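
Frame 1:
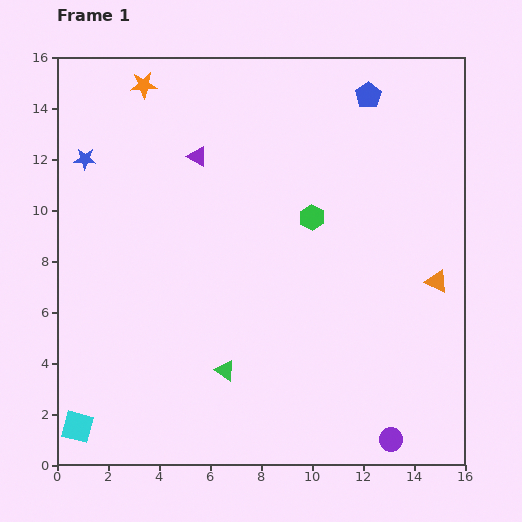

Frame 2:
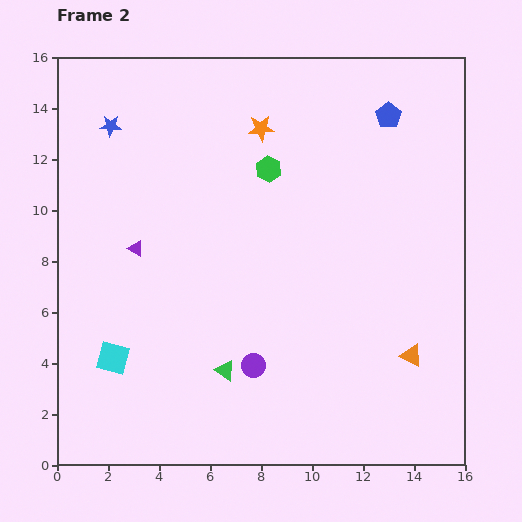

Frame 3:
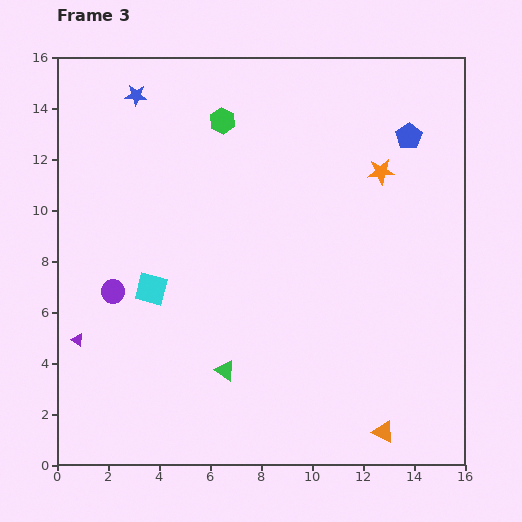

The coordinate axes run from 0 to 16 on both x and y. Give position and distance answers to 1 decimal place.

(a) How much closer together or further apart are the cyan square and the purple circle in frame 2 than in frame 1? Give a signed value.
-6.8

Distance in frame 1: 12.3. Distance in frame 2: 5.5.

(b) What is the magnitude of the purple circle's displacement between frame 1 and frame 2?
6.1

The purple circle moved from (13.1, 1.0) to (7.7, 3.9), a distance of √(5.4² + 2.9²) ≈ 6.1.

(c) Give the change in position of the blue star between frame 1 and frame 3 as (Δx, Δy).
(2.0, 2.5)

The blue star was at (1.1, 12.0) in frame 1 and (3.1, 14.5) in frame 3.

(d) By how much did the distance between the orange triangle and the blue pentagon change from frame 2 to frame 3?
+2.2

Distance in frame 2: 9.4. Distance in frame 3: 11.6.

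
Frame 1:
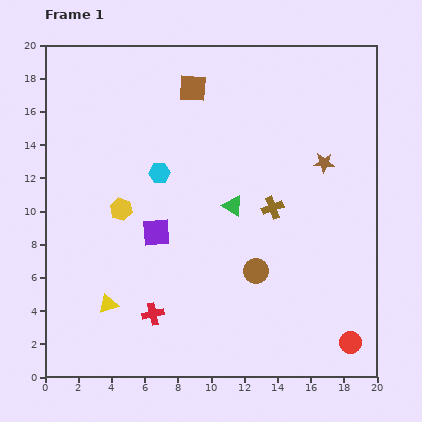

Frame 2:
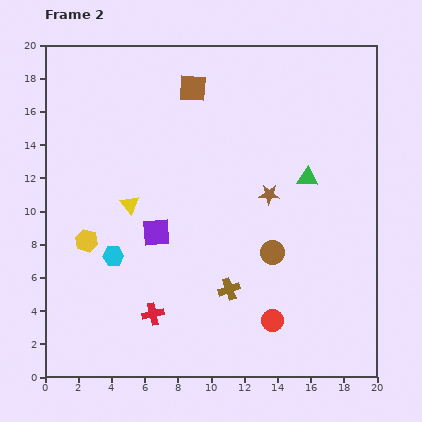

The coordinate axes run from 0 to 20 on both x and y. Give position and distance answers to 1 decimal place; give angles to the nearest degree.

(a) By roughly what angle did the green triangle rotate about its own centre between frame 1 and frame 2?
28° counter-clockwise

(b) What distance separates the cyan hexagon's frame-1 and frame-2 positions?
5.7

The cyan hexagon moved from (6.9, 12.3) to (4.1, 7.3), a distance of √(2.8² + 5.0²) ≈ 5.7.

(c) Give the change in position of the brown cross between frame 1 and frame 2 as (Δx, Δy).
(-2.6, -4.9)

The brown cross was at (13.7, 10.2) in frame 1 and (11.1, 5.3) in frame 2.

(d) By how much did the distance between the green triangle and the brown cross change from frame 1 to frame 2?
+5.8

Distance in frame 1: 2.4. Distance in frame 2: 8.2.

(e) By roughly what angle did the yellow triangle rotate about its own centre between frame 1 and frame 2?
51° counter-clockwise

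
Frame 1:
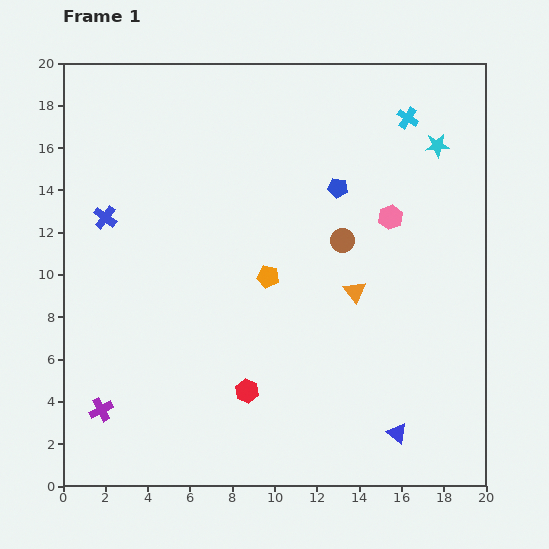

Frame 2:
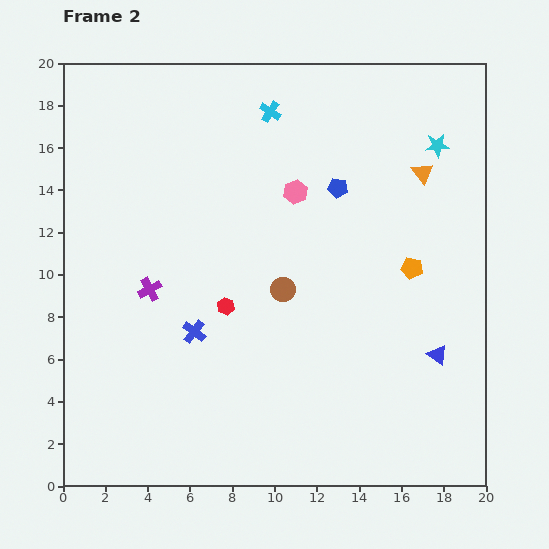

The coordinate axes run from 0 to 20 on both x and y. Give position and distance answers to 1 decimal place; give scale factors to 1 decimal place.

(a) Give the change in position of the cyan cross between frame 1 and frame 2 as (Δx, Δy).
(-6.5, 0.3)

The cyan cross was at (16.3, 17.4) in frame 1 and (9.8, 17.7) in frame 2.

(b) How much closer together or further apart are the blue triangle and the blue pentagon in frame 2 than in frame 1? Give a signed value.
-2.7

Distance in frame 1: 11.9. Distance in frame 2: 9.2.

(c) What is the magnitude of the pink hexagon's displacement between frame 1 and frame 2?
4.7

The pink hexagon moved from (15.5, 12.7) to (11.0, 13.9), a distance of √(4.5² + 1.2²) ≈ 4.7.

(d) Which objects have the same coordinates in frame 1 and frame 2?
the blue pentagon, the cyan star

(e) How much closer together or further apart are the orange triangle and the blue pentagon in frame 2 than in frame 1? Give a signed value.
-0.9

Distance in frame 1: 5.0. Distance in frame 2: 4.1.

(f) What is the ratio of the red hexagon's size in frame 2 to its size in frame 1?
0.7×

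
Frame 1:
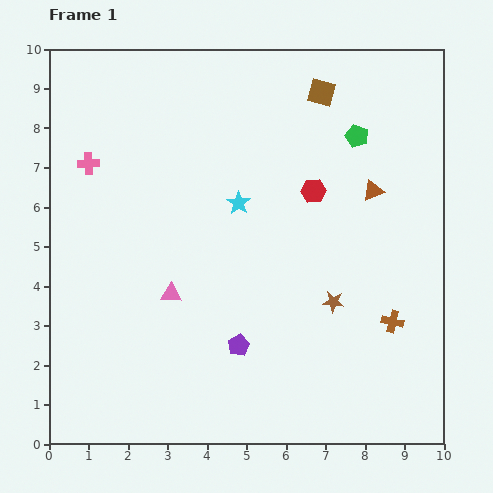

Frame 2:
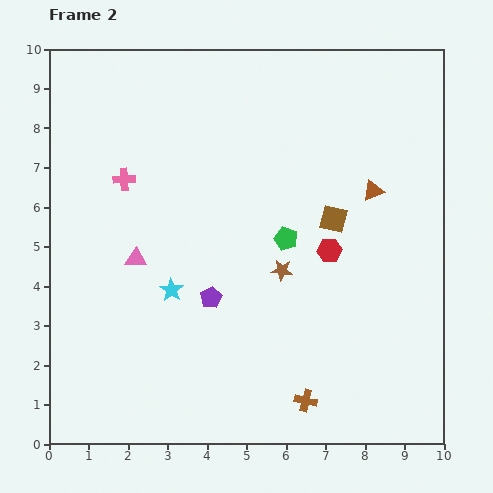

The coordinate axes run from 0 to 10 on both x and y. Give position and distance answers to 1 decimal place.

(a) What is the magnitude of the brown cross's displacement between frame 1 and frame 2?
3.0

The brown cross moved from (8.7, 3.1) to (6.5, 1.1), a distance of √(2.2² + 2.0²) ≈ 3.0.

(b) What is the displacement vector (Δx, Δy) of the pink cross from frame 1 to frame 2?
(0.9, -0.4)

The pink cross was at (1.0, 7.1) in frame 1 and (1.9, 6.7) in frame 2.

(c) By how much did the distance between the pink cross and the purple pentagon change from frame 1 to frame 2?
-2.3

Distance in frame 1: 6.0. Distance in frame 2: 3.7.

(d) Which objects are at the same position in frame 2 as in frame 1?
the brown triangle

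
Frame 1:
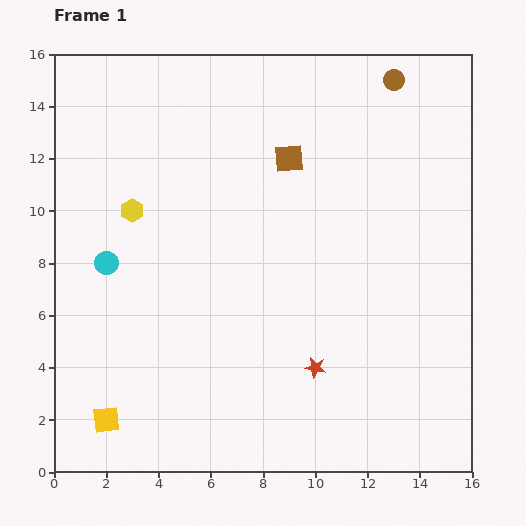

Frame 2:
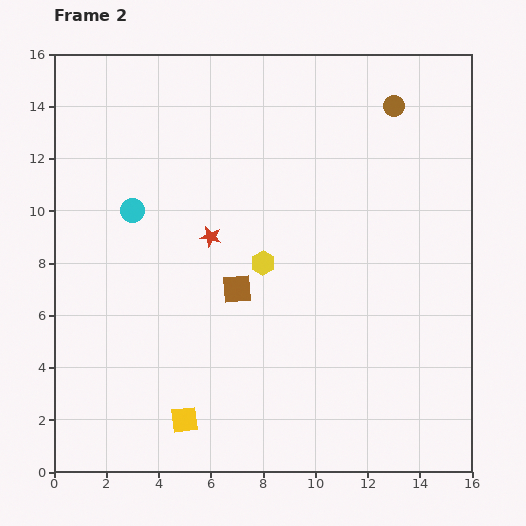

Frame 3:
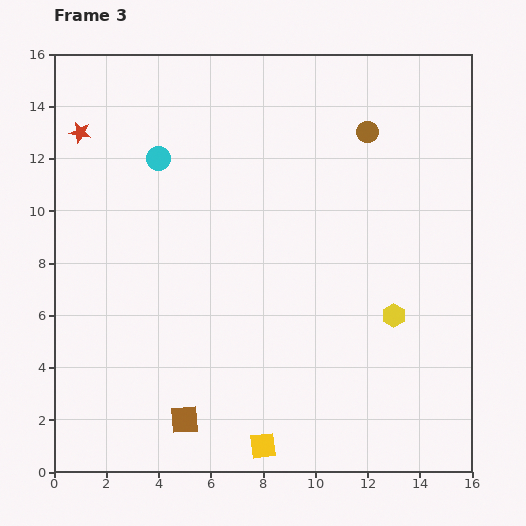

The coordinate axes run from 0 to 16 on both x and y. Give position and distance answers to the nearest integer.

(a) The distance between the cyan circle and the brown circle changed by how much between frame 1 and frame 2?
-2

Distance in frame 1: 13. Distance in frame 2: 11.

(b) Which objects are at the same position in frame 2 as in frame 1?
none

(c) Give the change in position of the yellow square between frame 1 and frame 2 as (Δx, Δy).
(3, 0)

The yellow square was at (2, 2) in frame 1 and (5, 2) in frame 2.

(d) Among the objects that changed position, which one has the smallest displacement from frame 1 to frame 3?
the brown circle

(moved 2)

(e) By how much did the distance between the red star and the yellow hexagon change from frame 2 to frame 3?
+12

Distance in frame 2: 2. Distance in frame 3: 14.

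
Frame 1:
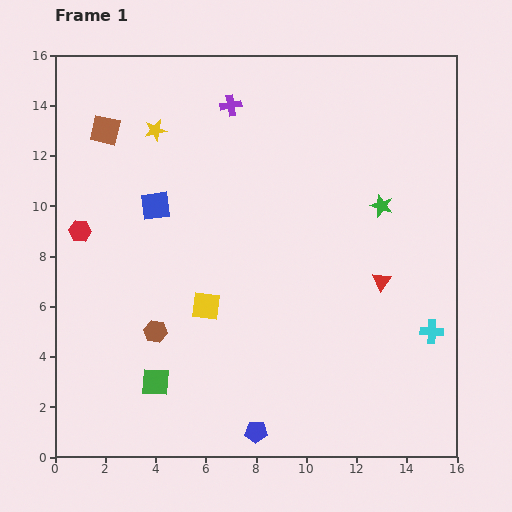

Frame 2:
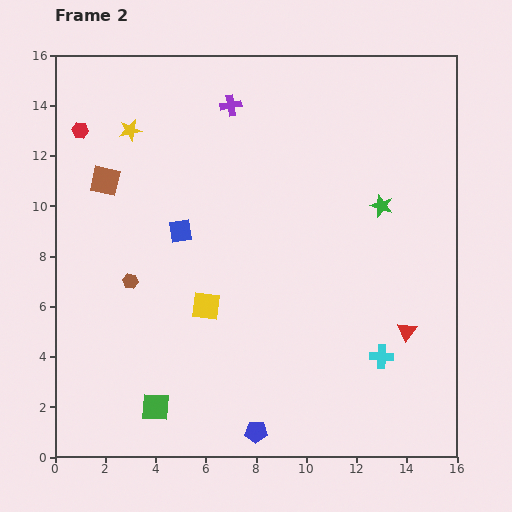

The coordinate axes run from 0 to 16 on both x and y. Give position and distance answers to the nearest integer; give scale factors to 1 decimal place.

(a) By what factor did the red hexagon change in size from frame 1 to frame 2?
0.8×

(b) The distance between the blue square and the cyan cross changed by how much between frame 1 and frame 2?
-3

Distance in frame 1: 12. Distance in frame 2: 9.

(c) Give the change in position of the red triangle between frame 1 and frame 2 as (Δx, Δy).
(1, -2)

The red triangle was at (13, 7) in frame 1 and (14, 5) in frame 2.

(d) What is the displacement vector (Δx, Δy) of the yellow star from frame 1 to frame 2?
(-1, 0)

The yellow star was at (4, 13) in frame 1 and (3, 13) in frame 2.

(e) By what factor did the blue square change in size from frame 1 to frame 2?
0.8×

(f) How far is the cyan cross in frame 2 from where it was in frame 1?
2

The cyan cross moved from (15, 5) to (13, 4), a distance of √(2² + 1²) ≈ 2.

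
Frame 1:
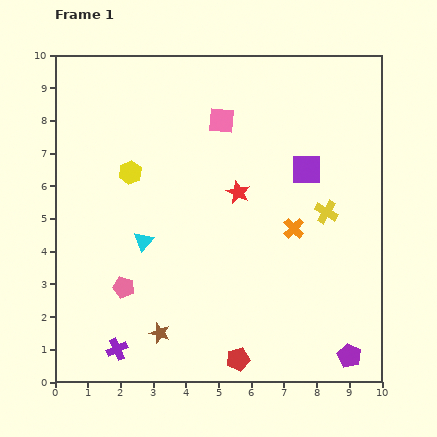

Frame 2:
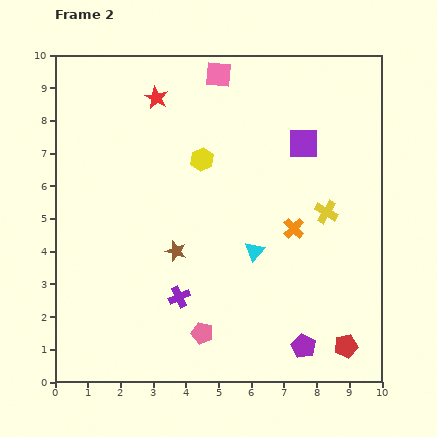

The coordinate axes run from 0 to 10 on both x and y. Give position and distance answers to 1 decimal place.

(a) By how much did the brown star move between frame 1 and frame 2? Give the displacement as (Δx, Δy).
(0.5, 2.5)

The brown star was at (3.2, 1.5) in frame 1 and (3.7, 4.0) in frame 2.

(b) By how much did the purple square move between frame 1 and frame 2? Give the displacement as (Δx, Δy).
(-0.1, 0.8)

The purple square was at (7.7, 6.5) in frame 1 and (7.6, 7.3) in frame 2.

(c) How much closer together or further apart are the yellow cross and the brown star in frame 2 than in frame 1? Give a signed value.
-1.5

Distance in frame 1: 6.3. Distance in frame 2: 4.8.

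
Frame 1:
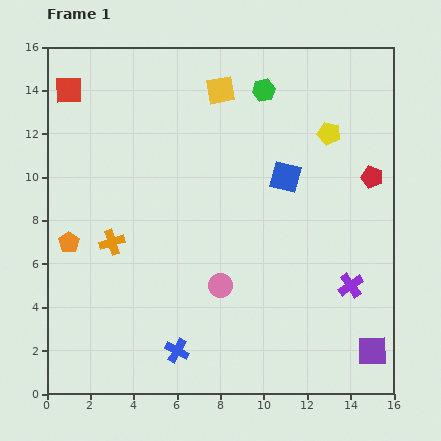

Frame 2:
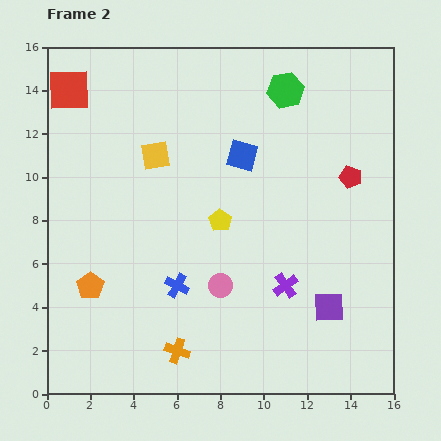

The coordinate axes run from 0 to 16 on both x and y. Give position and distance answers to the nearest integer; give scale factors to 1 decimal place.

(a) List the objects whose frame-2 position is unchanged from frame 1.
the pink circle, the red square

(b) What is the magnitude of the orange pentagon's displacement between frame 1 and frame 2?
2

The orange pentagon moved from (1, 7) to (2, 5), a distance of √(1² + 2²) ≈ 2.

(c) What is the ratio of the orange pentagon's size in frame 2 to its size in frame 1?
1.3×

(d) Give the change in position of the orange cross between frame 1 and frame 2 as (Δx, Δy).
(3, -5)

The orange cross was at (3, 7) in frame 1 and (6, 2) in frame 2.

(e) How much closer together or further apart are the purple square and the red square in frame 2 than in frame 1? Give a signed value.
-2

Distance in frame 1: 18. Distance in frame 2: 16.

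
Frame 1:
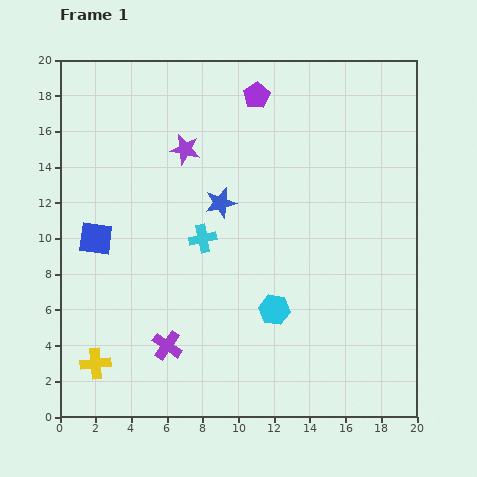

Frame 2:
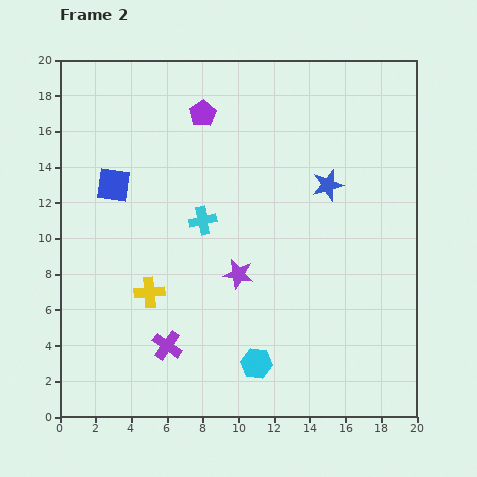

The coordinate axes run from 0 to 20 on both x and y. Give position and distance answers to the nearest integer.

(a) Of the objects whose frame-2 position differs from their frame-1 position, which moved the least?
the cyan cross

(moved 1)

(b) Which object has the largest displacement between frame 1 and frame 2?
the purple star

(moved 8; next 6)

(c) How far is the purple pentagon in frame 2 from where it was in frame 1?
3

The purple pentagon moved from (11, 18) to (8, 17), a distance of √(3² + 1²) ≈ 3.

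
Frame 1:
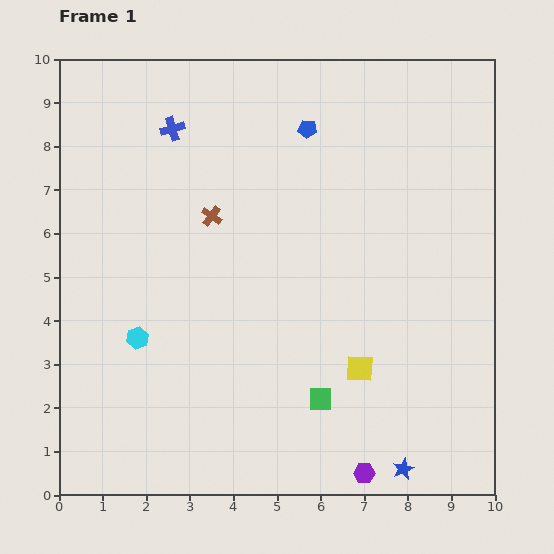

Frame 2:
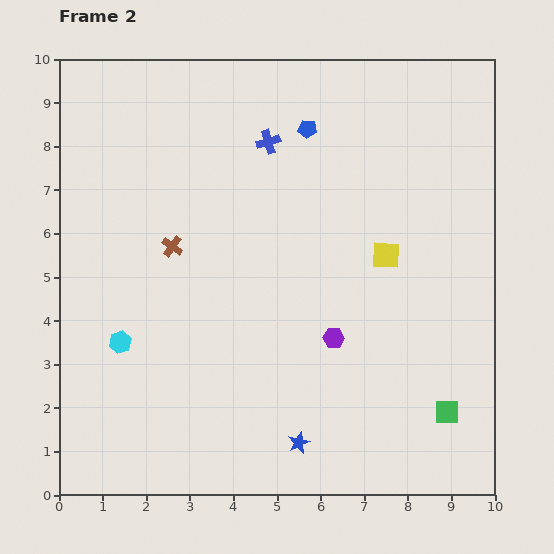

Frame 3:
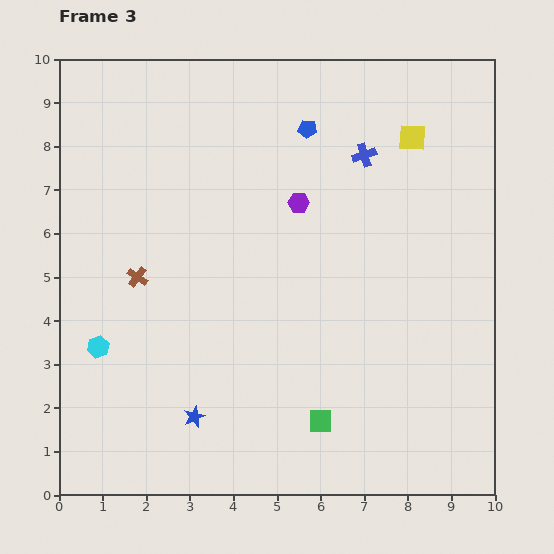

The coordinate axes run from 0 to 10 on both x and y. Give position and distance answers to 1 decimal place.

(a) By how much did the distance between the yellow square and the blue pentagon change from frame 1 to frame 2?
-2.2

Distance in frame 1: 5.6. Distance in frame 2: 3.4.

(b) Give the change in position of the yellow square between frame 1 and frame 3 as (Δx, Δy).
(1.2, 5.3)

The yellow square was at (6.9, 2.9) in frame 1 and (8.1, 8.2) in frame 3.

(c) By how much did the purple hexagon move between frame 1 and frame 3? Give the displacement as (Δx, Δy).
(-1.5, 6.2)

The purple hexagon was at (7.0, 0.5) in frame 1 and (5.5, 6.7) in frame 3.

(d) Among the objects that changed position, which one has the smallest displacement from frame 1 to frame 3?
the green square

(moved 0.5)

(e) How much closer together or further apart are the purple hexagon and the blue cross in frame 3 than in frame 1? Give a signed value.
-7.1

Distance in frame 1: 9.0. Distance in frame 3: 1.9.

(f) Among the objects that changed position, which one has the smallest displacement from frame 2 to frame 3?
the cyan hexagon

(moved 0.5)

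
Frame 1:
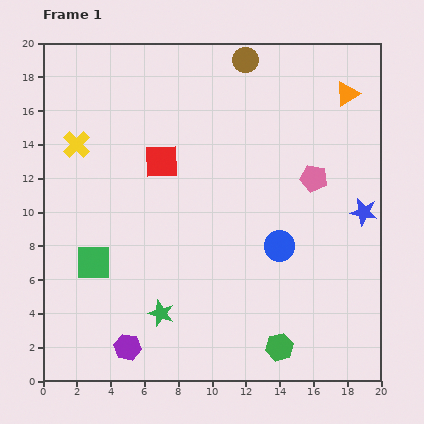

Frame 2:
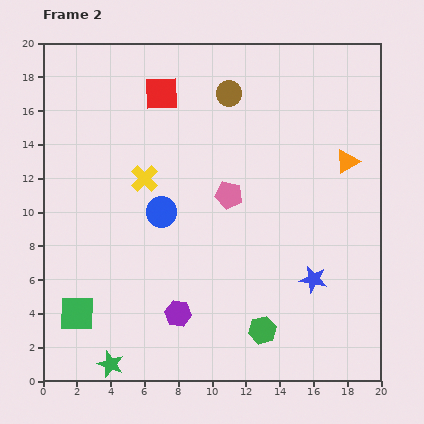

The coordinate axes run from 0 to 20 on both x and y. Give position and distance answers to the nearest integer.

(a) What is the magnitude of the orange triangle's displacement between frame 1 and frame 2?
4

The orange triangle moved from (18, 17) to (18, 13), a distance of √(0² + 4²) ≈ 4.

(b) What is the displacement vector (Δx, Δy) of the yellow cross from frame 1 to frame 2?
(4, -2)

The yellow cross was at (2, 14) in frame 1 and (6, 12) in frame 2.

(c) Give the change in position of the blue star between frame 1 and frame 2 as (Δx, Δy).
(-3, -4)

The blue star was at (19, 10) in frame 1 and (16, 6) in frame 2.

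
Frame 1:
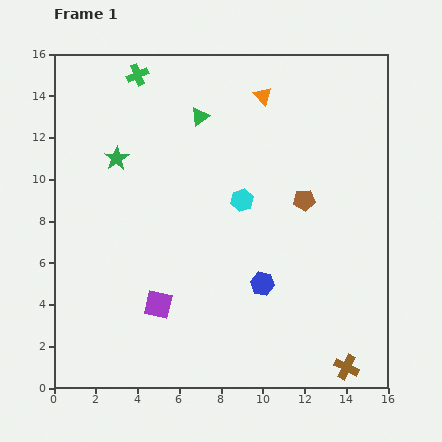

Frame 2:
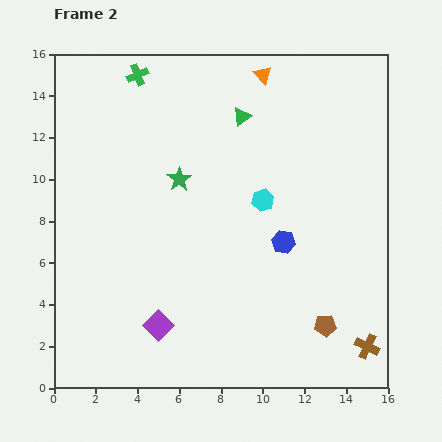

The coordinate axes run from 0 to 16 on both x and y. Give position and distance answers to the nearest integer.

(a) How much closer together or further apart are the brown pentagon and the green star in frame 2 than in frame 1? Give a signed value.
+1

Distance in frame 1: 9. Distance in frame 2: 10.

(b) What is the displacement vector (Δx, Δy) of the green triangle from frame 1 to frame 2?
(2, 0)

The green triangle was at (7, 13) in frame 1 and (9, 13) in frame 2.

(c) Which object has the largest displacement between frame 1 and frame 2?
the brown pentagon

(moved 6; next 3)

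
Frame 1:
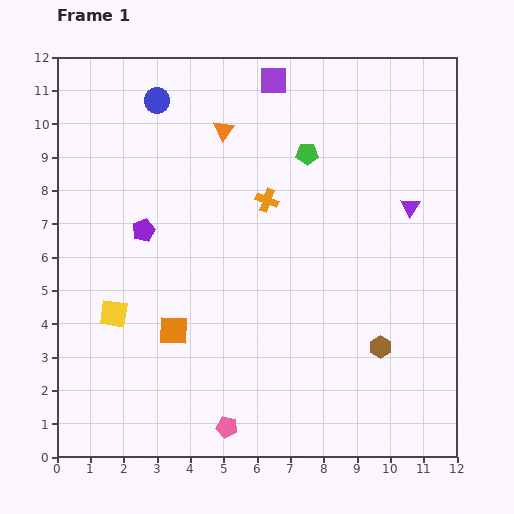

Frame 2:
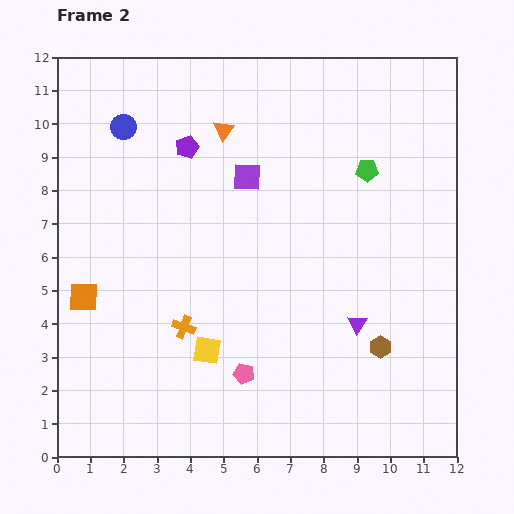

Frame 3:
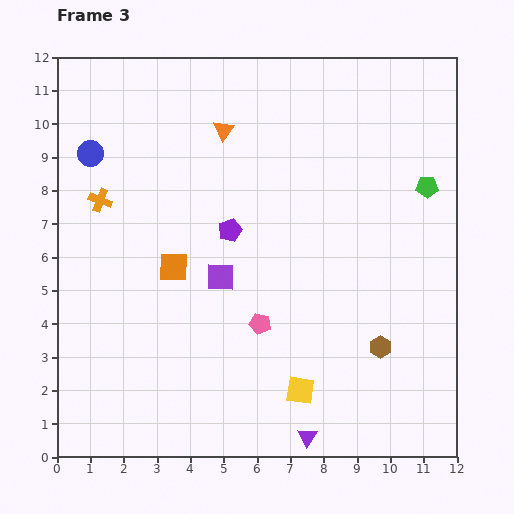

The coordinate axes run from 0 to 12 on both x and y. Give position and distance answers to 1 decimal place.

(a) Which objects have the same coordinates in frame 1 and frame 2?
the orange triangle, the brown hexagon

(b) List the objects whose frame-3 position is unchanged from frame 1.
the orange triangle, the brown hexagon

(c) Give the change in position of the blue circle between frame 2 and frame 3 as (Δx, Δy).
(-1.0, -0.8)

The blue circle was at (2.0, 9.9) in frame 2 and (1.0, 9.1) in frame 3.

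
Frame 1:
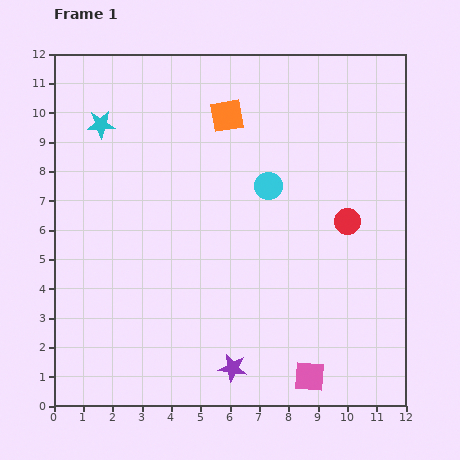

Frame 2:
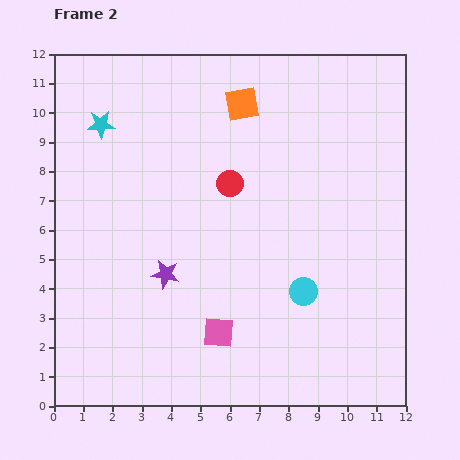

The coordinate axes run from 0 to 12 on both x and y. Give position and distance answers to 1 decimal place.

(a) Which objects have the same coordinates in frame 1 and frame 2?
the cyan star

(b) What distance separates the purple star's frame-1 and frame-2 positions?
3.9

The purple star moved from (6.1, 1.3) to (3.8, 4.5), a distance of √(2.3² + 3.2²) ≈ 3.9.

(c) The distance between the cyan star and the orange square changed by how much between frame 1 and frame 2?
+0.6

Distance in frame 1: 4.3. Distance in frame 2: 4.9.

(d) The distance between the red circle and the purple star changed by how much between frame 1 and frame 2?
-2.5

Distance in frame 1: 6.3. Distance in frame 2: 3.8.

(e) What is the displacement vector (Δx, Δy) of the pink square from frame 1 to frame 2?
(-3.1, 1.5)

The pink square was at (8.7, 1.0) in frame 1 and (5.6, 2.5) in frame 2.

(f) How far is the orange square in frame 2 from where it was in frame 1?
0.6

The orange square moved from (5.9, 9.9) to (6.4, 10.3), a distance of √(0.5² + 0.4²) ≈ 0.6.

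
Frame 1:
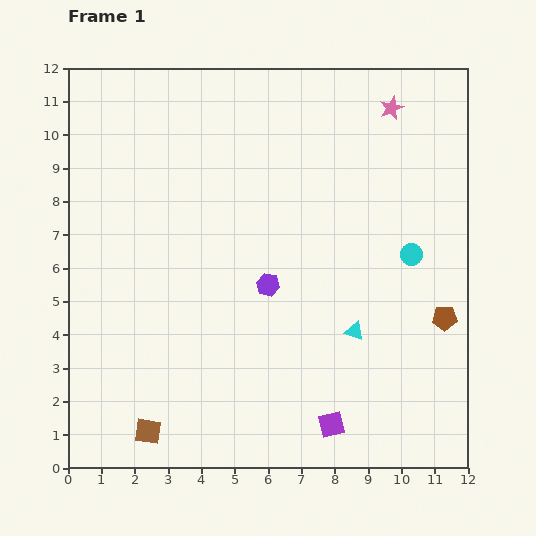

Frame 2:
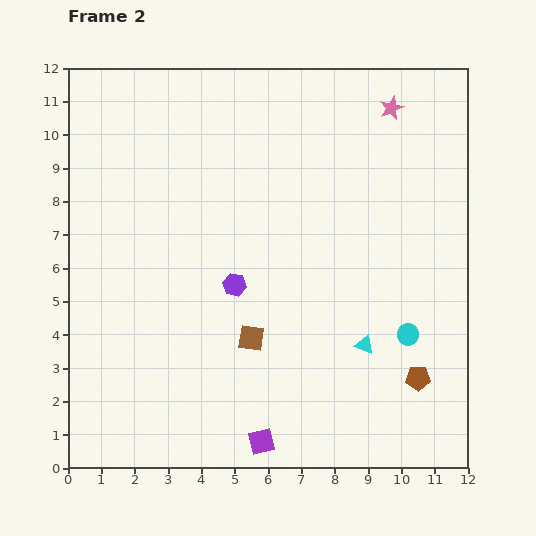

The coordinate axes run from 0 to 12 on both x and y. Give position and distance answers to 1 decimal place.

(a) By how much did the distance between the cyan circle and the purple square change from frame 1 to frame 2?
-0.2

Distance in frame 1: 5.6. Distance in frame 2: 5.4.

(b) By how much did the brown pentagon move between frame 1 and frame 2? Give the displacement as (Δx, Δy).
(-0.8, -1.8)

The brown pentagon was at (11.3, 4.5) in frame 1 and (10.5, 2.7) in frame 2.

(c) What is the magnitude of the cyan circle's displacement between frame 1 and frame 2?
2.4

The cyan circle moved from (10.3, 6.4) to (10.2, 4.0), a distance of √(0.1² + 2.4²) ≈ 2.4.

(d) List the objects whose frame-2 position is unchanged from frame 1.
the pink star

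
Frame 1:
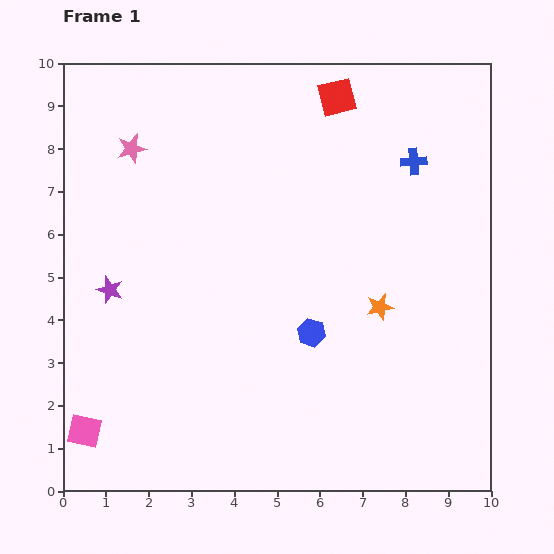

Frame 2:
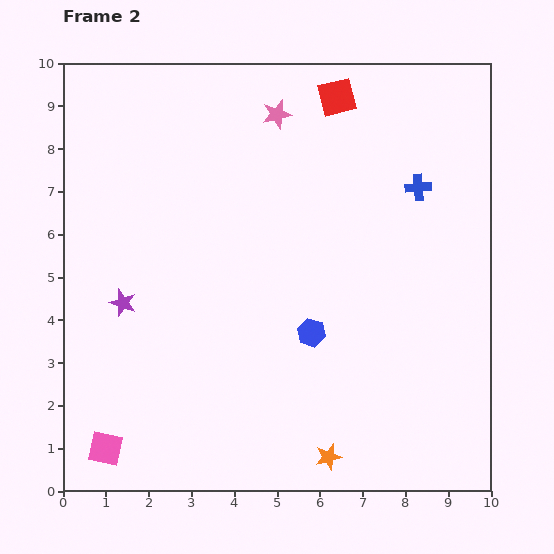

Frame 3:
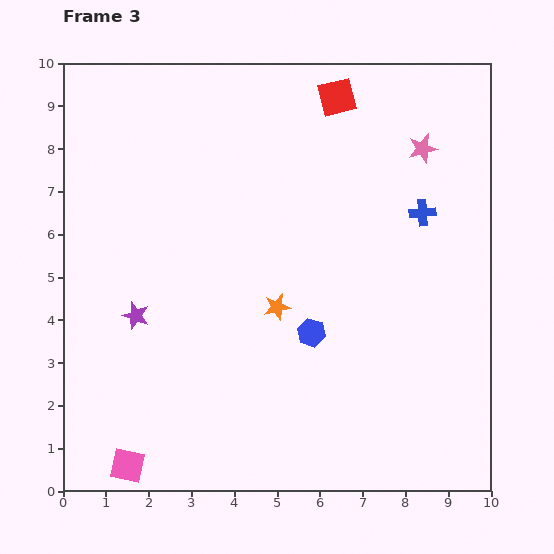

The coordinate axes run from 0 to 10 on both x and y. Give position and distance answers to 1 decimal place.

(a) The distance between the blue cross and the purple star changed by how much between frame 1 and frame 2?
-0.3

Distance in frame 1: 7.7. Distance in frame 2: 7.4.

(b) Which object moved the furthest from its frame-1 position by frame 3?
the pink star

(moved 6.8; next 2.4)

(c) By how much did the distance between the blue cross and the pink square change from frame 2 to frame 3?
-0.4

Distance in frame 2: 9.5. Distance in frame 3: 9.1.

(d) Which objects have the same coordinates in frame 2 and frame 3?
the blue hexagon, the red square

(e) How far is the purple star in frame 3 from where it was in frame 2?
0.4

The purple star moved from (1.4, 4.4) to (1.7, 4.1), a distance of √(0.3² + 0.3²) ≈ 0.4.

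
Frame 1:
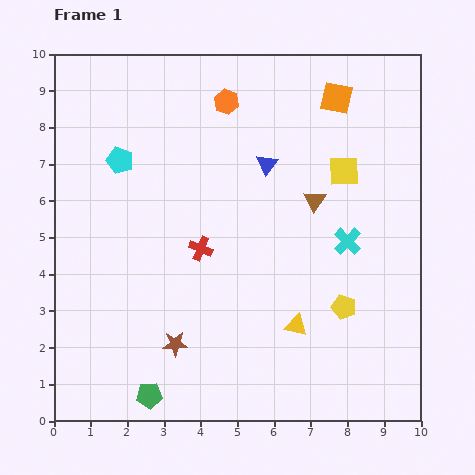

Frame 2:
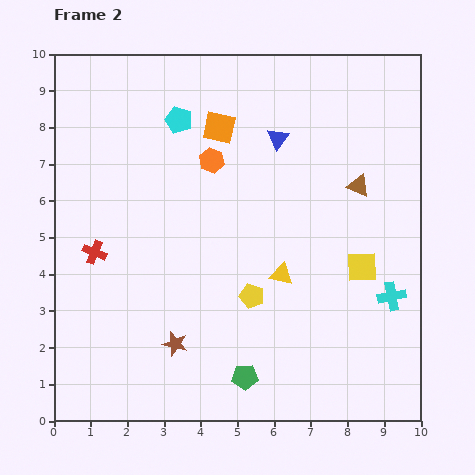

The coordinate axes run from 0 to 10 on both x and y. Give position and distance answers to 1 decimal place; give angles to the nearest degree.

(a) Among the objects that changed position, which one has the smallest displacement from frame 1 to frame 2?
the blue triangle

(moved 0.8)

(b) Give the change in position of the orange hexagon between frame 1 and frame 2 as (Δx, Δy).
(-0.4, -1.6)

The orange hexagon was at (4.7, 8.7) in frame 1 and (4.3, 7.1) in frame 2.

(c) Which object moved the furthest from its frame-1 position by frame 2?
the orange square

(moved 3.3; next 2.9)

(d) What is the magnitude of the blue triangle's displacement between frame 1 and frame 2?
0.8

The blue triangle moved from (5.8, 7.0) to (6.1, 7.7), a distance of √(0.3² + 0.7²) ≈ 0.8.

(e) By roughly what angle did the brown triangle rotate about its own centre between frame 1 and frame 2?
40° counter-clockwise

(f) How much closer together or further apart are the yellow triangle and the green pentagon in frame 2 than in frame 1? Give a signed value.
-1.4

Distance in frame 1: 4.4. Distance in frame 2: 3.0.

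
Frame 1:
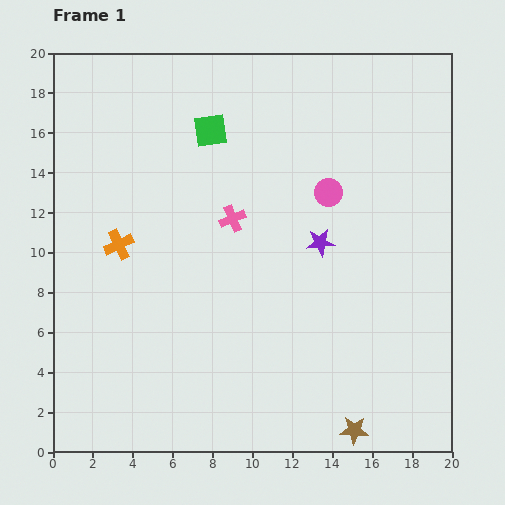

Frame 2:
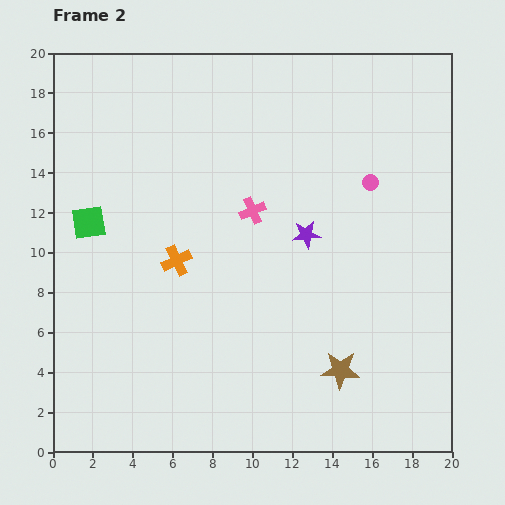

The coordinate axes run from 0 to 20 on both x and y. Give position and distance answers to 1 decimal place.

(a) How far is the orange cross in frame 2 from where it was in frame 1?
3.0

The orange cross moved from (3.3, 10.4) to (6.2, 9.6), a distance of √(2.9² + 0.8²) ≈ 3.0.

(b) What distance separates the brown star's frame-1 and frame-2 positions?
3.1

The brown star moved from (15.1, 1.1) to (14.4, 4.1), a distance of √(0.7² + 3.0²) ≈ 3.1.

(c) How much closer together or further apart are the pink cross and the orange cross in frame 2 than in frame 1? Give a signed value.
-1.3

Distance in frame 1: 5.8. Distance in frame 2: 4.5.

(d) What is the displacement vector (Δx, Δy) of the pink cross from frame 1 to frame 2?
(1.0, 0.4)

The pink cross was at (9.0, 11.7) in frame 1 and (10.0, 12.1) in frame 2.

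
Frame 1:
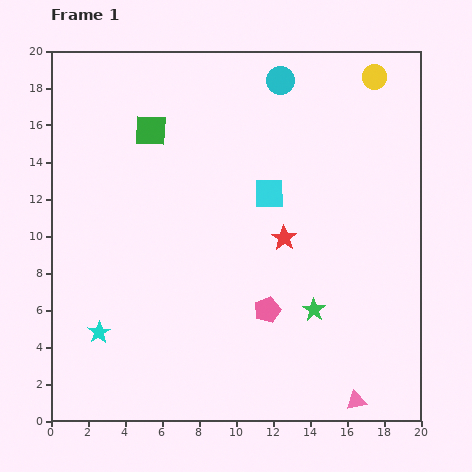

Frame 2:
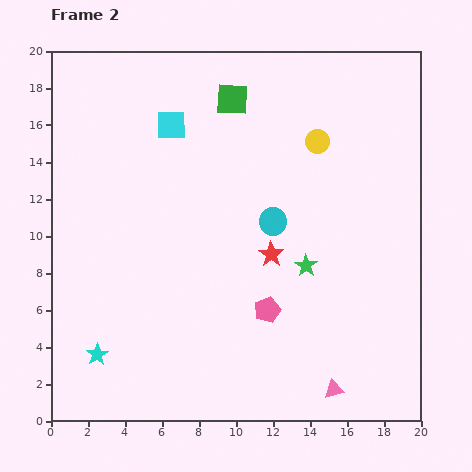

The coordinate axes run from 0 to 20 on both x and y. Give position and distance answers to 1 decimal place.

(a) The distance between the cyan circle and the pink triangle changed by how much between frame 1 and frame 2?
-8.1

Distance in frame 1: 17.8. Distance in frame 2: 9.7.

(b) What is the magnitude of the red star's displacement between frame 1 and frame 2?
1.1

The red star moved from (12.6, 9.9) to (11.9, 9.0), a distance of √(0.7² + 0.9²) ≈ 1.1.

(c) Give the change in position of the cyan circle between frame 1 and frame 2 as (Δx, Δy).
(-0.4, -7.6)

The cyan circle was at (12.4, 18.4) in frame 1 and (12.0, 10.8) in frame 2.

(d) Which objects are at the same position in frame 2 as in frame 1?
the pink pentagon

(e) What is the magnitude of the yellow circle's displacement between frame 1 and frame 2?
4.7

The yellow circle moved from (17.5, 18.6) to (14.4, 15.1), a distance of √(3.1² + 3.5²) ≈ 4.7.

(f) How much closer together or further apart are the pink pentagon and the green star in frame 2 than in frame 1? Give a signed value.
+0.7

Distance in frame 1: 2.5. Distance in frame 2: 3.2.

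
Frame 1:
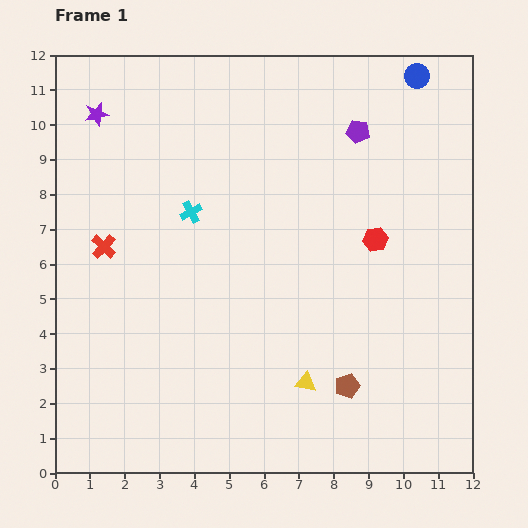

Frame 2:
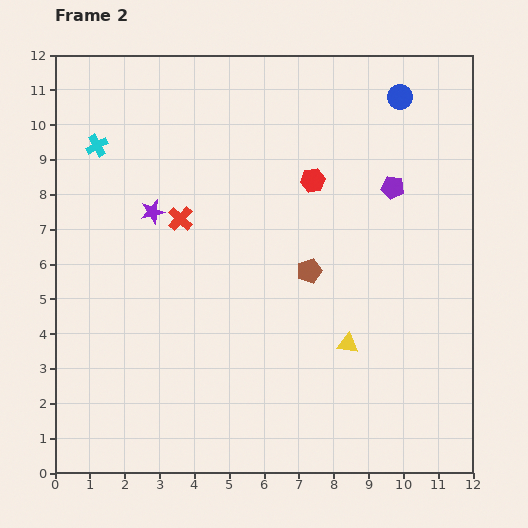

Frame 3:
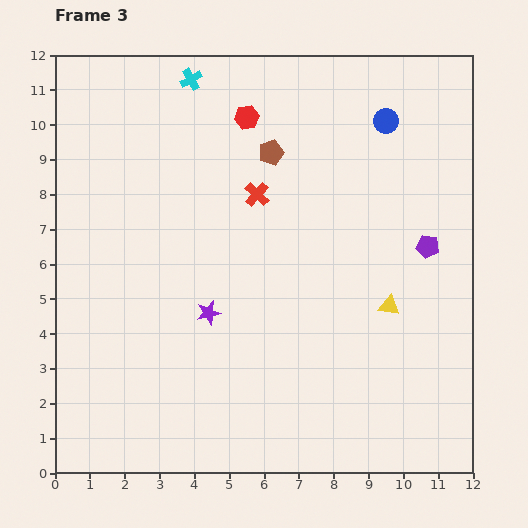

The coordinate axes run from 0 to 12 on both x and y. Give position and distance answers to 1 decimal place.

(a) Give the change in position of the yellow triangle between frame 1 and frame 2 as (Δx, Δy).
(1.2, 1.1)

The yellow triangle was at (7.2, 2.6) in frame 1 and (8.4, 3.7) in frame 2.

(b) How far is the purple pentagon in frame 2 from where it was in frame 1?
1.9

The purple pentagon moved from (8.7, 9.8) to (9.7, 8.2), a distance of √(1.0² + 1.6²) ≈ 1.9.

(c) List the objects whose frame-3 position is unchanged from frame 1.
none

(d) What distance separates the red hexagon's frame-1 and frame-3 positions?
5.1

The red hexagon moved from (9.2, 6.7) to (5.5, 10.2), a distance of √(3.7² + 3.5²) ≈ 5.1.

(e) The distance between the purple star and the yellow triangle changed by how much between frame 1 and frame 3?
-4.6

Distance in frame 1: 9.8. Distance in frame 3: 5.2.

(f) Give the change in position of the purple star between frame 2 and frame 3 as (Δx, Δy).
(1.6, -2.9)

The purple star was at (2.8, 7.5) in frame 2 and (4.4, 4.6) in frame 3.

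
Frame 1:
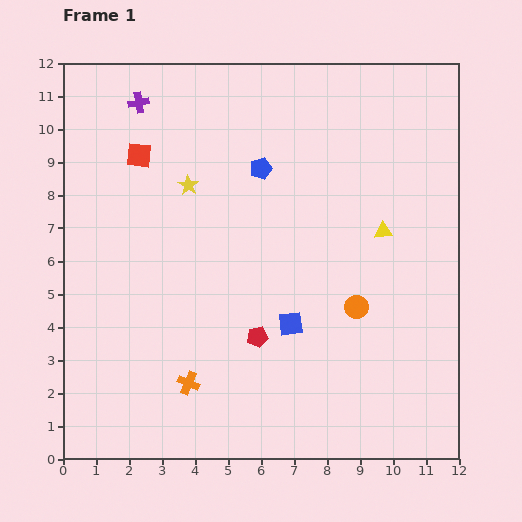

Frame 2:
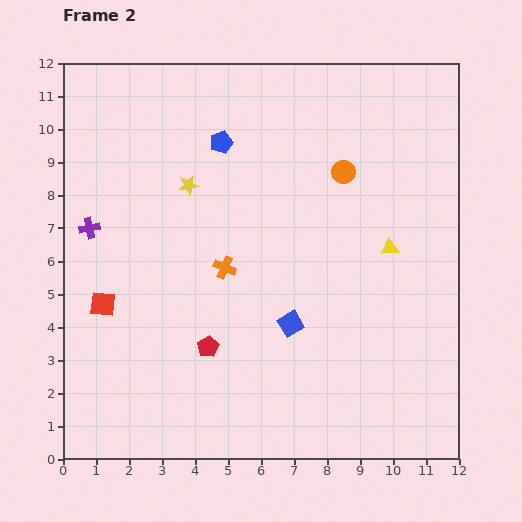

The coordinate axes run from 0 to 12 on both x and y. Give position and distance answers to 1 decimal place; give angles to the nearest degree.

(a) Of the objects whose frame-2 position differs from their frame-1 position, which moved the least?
the yellow triangle

(moved 0.5)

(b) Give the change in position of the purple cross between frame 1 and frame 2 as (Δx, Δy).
(-1.5, -3.8)

The purple cross was at (2.3, 10.8) in frame 1 and (0.8, 7.0) in frame 2.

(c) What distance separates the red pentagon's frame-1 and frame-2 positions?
1.5

The red pentagon moved from (5.9, 3.7) to (4.4, 3.4), a distance of √(1.5² + 0.3²) ≈ 1.5.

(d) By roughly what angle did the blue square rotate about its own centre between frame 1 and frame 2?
25° counter-clockwise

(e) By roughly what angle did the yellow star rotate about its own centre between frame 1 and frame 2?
29° clockwise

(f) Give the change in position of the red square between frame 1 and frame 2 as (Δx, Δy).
(-1.1, -4.5)

The red square was at (2.3, 9.2) in frame 1 and (1.2, 4.7) in frame 2.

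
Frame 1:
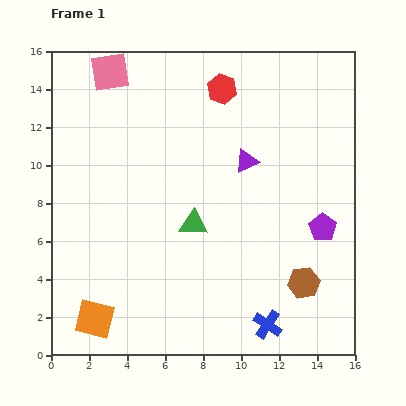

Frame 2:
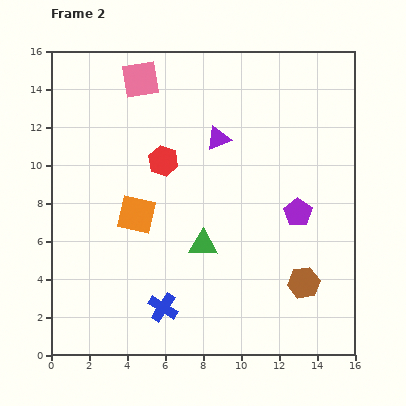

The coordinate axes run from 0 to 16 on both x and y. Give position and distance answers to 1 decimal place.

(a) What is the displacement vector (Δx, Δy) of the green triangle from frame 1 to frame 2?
(0.5, -1.1)

The green triangle was at (7.5, 6.9) in frame 1 and (8.0, 5.8) in frame 2.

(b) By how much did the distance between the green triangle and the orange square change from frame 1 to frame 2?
-3.4

Distance in frame 1: 7.2. Distance in frame 2: 3.8.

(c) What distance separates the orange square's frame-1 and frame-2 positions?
5.9

The orange square moved from (2.3, 1.9) to (4.5, 7.4), a distance of √(2.2² + 5.5²) ≈ 5.9.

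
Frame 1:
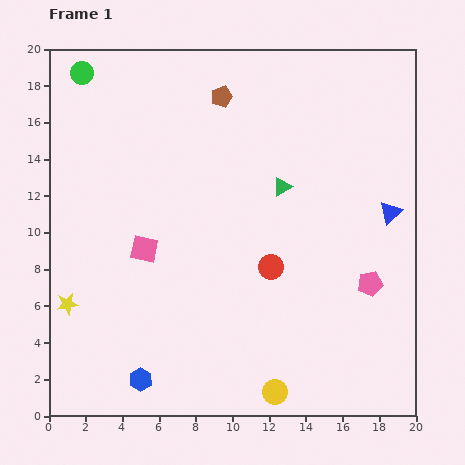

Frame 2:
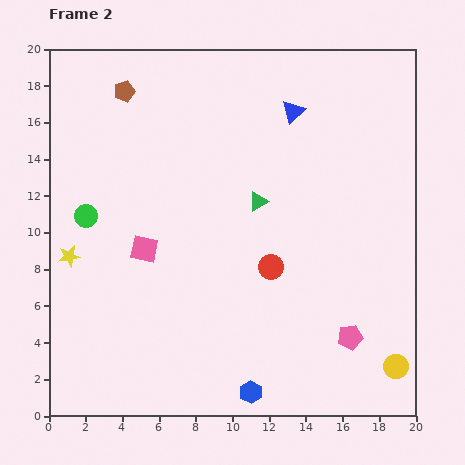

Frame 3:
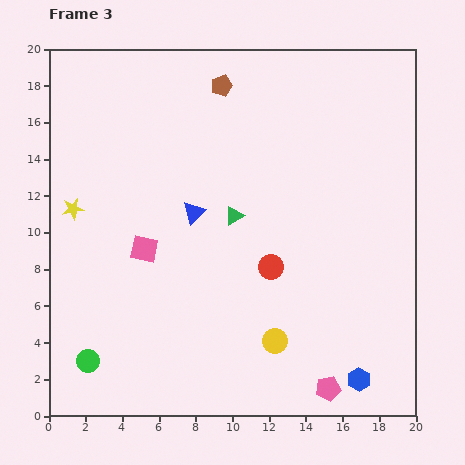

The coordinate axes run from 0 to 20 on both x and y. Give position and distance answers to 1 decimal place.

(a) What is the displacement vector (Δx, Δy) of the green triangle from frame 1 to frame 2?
(-1.3, -0.8)

The green triangle was at (12.7, 12.5) in frame 1 and (11.4, 11.7) in frame 2.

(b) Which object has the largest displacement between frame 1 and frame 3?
the green circle

(moved 15.7; next 11.9)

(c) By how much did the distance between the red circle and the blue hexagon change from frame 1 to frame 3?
-1.6

Distance in frame 1: 9.4. Distance in frame 3: 7.8.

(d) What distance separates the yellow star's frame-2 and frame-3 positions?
2.6

The yellow star moved from (1.1, 8.7) to (1.3, 11.3), a distance of √(0.2² + 2.6²) ≈ 2.6.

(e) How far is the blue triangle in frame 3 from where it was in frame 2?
7.7

The blue triangle moved from (13.3, 16.6) to (7.9, 11.1), a distance of √(5.4² + 5.5²) ≈ 7.7.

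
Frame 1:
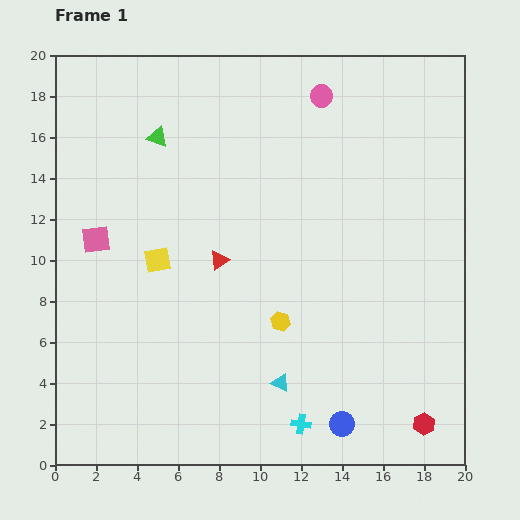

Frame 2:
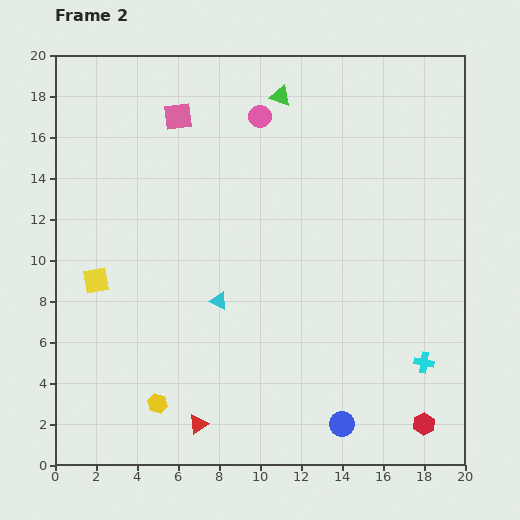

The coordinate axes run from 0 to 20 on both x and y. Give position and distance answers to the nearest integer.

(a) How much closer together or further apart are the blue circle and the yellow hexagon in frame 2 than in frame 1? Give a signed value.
+3

Distance in frame 1: 6. Distance in frame 2: 9.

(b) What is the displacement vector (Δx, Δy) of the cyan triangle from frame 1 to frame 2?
(-3, 4)

The cyan triangle was at (11, 4) in frame 1 and (8, 8) in frame 2.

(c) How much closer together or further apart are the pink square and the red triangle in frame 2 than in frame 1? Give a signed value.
+9

Distance in frame 1: 6. Distance in frame 2: 15.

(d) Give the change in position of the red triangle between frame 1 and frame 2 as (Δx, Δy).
(-1, -8)

The red triangle was at (8, 10) in frame 1 and (7, 2) in frame 2.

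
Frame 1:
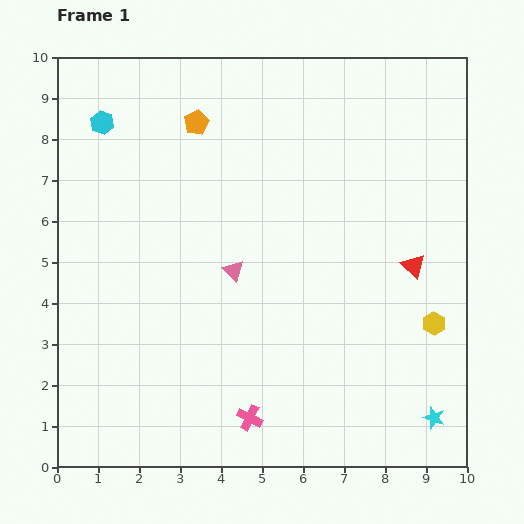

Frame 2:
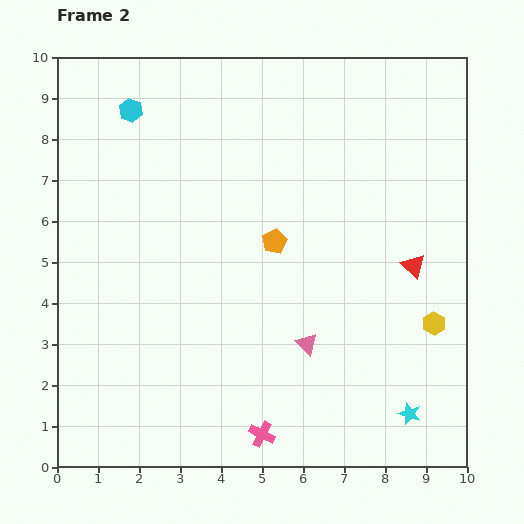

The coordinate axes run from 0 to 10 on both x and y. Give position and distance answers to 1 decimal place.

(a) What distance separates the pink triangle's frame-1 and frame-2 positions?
2.5

The pink triangle moved from (4.3, 4.8) to (6.1, 3.0), a distance of √(1.8² + 1.8²) ≈ 2.5.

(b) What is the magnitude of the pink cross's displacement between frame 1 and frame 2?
0.5

The pink cross moved from (4.7, 1.2) to (5.0, 0.8), a distance of √(0.3² + 0.4²) ≈ 0.5.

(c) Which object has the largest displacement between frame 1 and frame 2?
the orange pentagon

(moved 3.5; next 2.5)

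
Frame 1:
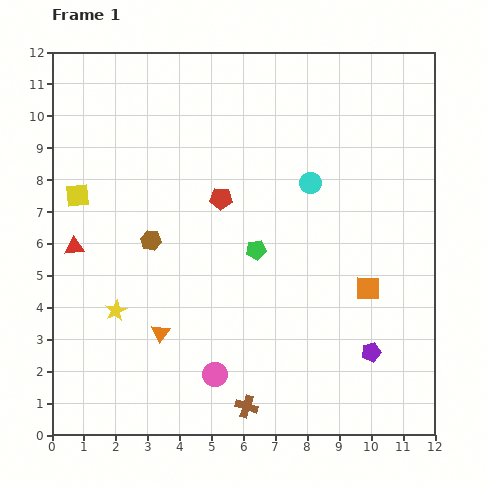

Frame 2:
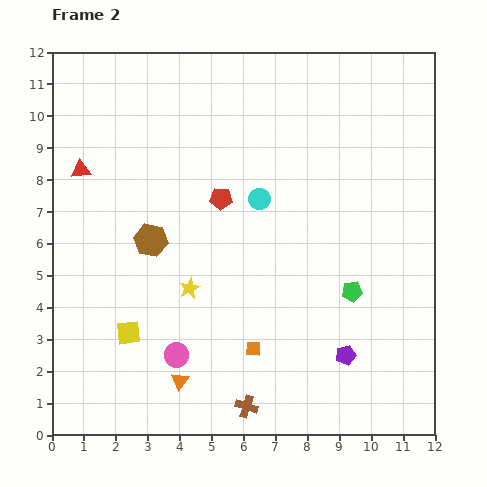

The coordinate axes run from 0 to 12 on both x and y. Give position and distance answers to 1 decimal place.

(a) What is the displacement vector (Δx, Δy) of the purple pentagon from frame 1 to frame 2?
(-0.8, -0.1)

The purple pentagon was at (10.0, 2.6) in frame 1 and (9.2, 2.5) in frame 2.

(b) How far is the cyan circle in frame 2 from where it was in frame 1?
1.7

The cyan circle moved from (8.1, 7.9) to (6.5, 7.4), a distance of √(1.6² + 0.5²) ≈ 1.7.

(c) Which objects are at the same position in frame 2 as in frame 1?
the brown hexagon, the red pentagon, the brown cross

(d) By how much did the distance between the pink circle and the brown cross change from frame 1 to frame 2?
+1.3

Distance in frame 1: 1.4. Distance in frame 2: 2.7.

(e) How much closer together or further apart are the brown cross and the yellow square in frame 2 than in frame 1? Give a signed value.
-4.1

Distance in frame 1: 8.5. Distance in frame 2: 4.4.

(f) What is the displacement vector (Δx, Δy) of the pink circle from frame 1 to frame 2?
(-1.2, 0.6)

The pink circle was at (5.1, 1.9) in frame 1 and (3.9, 2.5) in frame 2.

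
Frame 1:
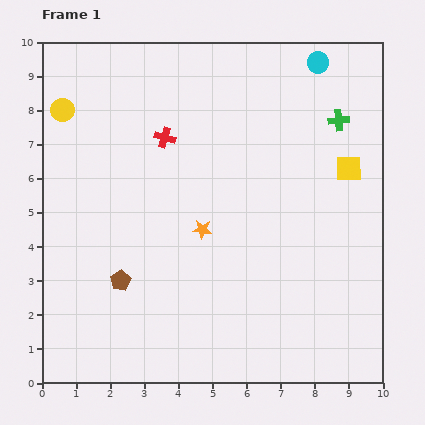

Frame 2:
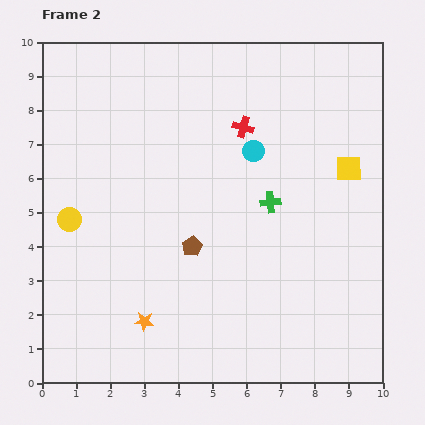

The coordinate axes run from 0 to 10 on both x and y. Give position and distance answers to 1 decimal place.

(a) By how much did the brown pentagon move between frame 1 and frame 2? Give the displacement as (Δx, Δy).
(2.1, 1.0)

The brown pentagon was at (2.3, 3.0) in frame 1 and (4.4, 4.0) in frame 2.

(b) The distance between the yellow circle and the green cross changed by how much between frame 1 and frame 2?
-2.2

Distance in frame 1: 8.1. Distance in frame 2: 5.9.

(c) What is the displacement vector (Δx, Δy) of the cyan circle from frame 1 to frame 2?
(-1.9, -2.6)

The cyan circle was at (8.1, 9.4) in frame 1 and (6.2, 6.8) in frame 2.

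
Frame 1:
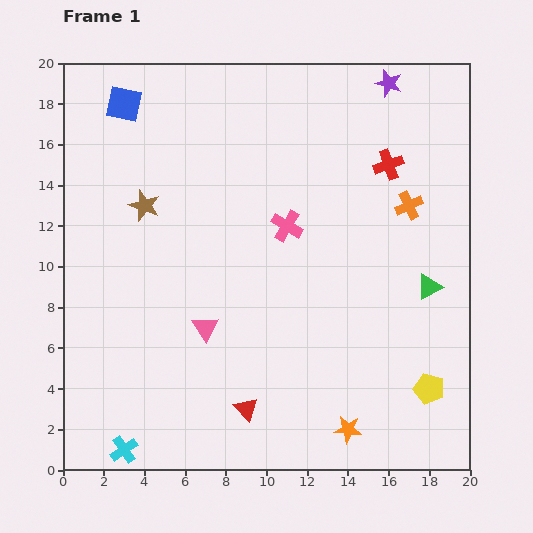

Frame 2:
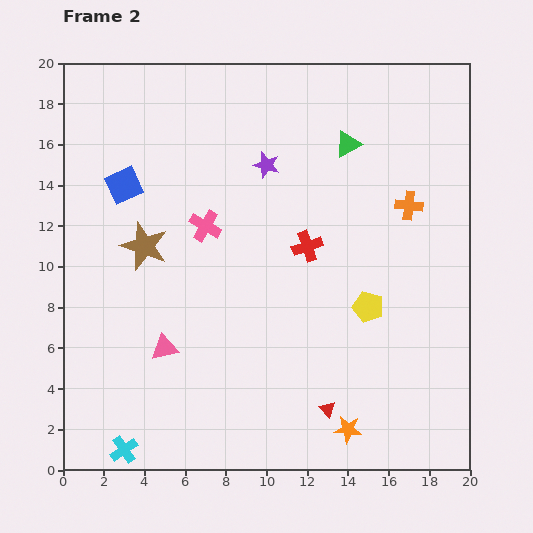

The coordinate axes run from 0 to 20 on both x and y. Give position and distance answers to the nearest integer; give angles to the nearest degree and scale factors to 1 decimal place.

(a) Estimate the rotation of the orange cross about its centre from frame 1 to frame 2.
32° clockwise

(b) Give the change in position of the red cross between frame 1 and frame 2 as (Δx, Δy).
(-4, -4)

The red cross was at (16, 15) in frame 1 and (12, 11) in frame 2.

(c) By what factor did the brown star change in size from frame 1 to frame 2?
1.5×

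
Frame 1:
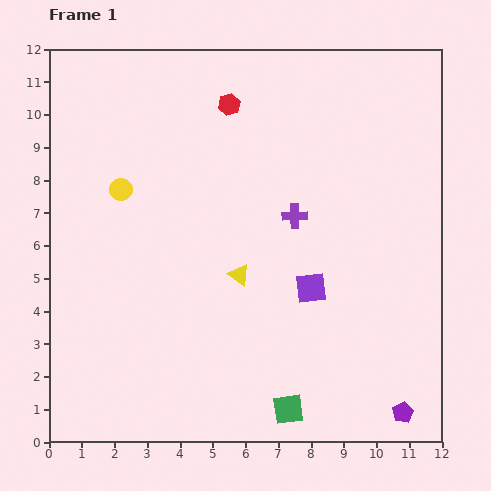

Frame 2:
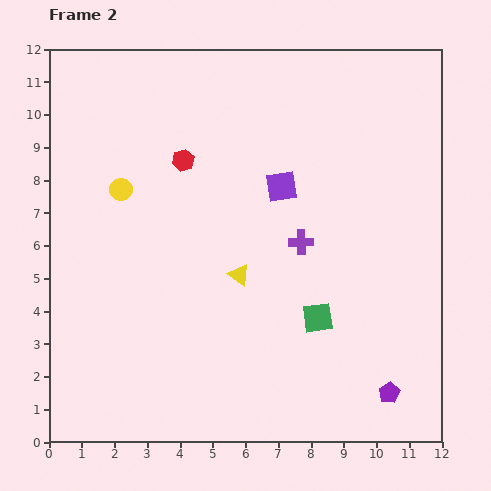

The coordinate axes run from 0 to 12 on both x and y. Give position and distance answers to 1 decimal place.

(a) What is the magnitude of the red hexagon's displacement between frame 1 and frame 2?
2.2

The red hexagon moved from (5.5, 10.3) to (4.1, 8.6), a distance of √(1.4² + 1.7²) ≈ 2.2.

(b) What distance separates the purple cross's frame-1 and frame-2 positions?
0.8

The purple cross moved from (7.5, 6.9) to (7.7, 6.1), a distance of √(0.2² + 0.8²) ≈ 0.8.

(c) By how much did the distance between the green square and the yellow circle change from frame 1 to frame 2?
-1.2

Distance in frame 1: 8.4. Distance in frame 2: 7.2.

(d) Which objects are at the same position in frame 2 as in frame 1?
the yellow circle, the yellow triangle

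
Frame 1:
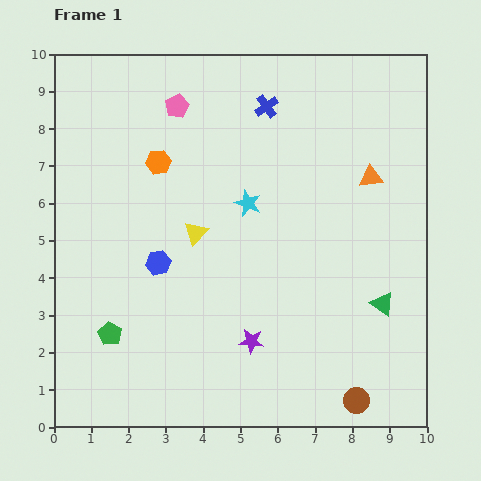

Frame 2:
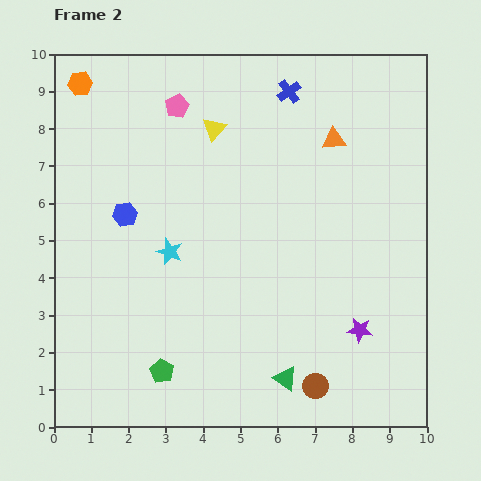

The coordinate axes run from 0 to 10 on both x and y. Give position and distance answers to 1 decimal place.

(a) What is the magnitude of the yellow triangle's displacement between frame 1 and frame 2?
2.8

The yellow triangle moved from (3.8, 5.2) to (4.3, 8.0), a distance of √(0.5² + 2.8²) ≈ 2.8.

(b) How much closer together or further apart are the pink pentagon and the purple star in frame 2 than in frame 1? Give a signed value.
+1.1

Distance in frame 1: 6.6. Distance in frame 2: 7.7.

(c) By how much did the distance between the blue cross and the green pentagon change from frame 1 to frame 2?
+0.8

Distance in frame 1: 7.4. Distance in frame 2: 8.2.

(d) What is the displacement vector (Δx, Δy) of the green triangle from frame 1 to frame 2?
(-2.6, -2.0)

The green triangle was at (8.8, 3.3) in frame 1 and (6.2, 1.3) in frame 2.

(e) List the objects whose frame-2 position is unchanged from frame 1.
the pink pentagon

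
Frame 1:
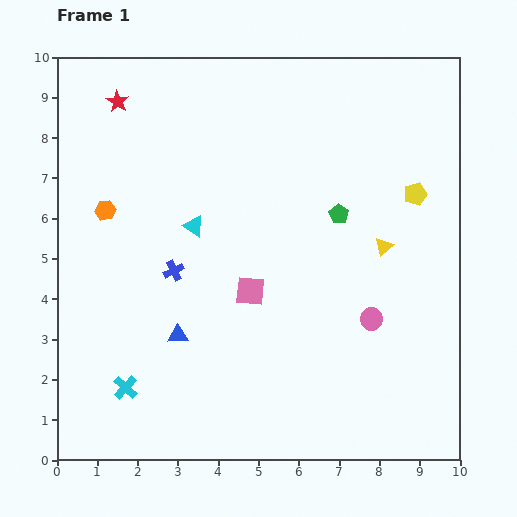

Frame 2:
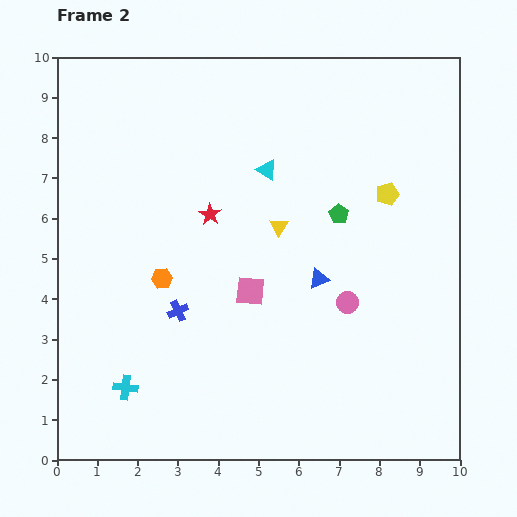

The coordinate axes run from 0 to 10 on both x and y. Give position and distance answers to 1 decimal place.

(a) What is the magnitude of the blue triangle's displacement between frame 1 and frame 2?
3.8

The blue triangle moved from (3.0, 3.1) to (6.5, 4.5), a distance of √(3.5² + 1.4²) ≈ 3.8.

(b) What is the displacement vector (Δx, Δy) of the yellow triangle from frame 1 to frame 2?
(-2.6, 0.5)

The yellow triangle was at (8.1, 5.3) in frame 1 and (5.5, 5.8) in frame 2.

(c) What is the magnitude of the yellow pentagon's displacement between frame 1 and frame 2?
0.7

The yellow pentagon moved from (8.9, 6.6) to (8.2, 6.6), a distance of √(0.7² + 0.0²) ≈ 0.7.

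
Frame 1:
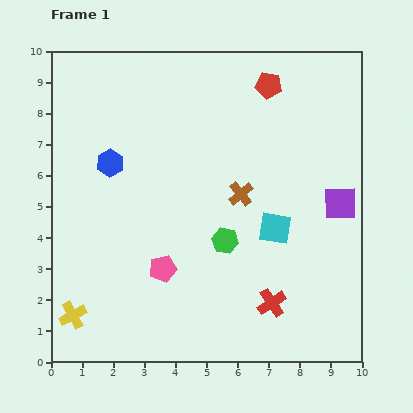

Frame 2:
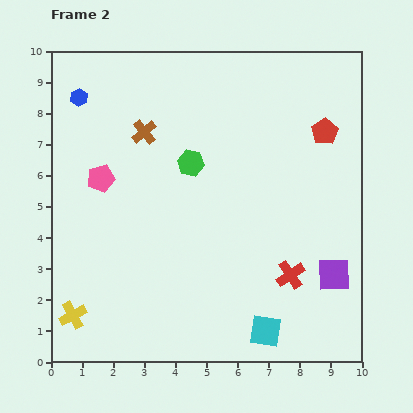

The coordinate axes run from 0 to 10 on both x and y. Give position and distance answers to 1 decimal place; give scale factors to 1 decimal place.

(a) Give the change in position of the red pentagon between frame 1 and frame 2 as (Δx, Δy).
(1.8, -1.5)

The red pentagon was at (7.0, 8.9) in frame 1 and (8.8, 7.4) in frame 2.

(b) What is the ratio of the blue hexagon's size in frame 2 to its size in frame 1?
0.6×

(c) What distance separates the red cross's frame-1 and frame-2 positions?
1.1

The red cross moved from (7.1, 1.9) to (7.7, 2.8), a distance of √(0.6² + 0.9²) ≈ 1.1.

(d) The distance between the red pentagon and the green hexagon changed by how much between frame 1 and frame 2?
-0.8

Distance in frame 1: 5.2. Distance in frame 2: 4.4.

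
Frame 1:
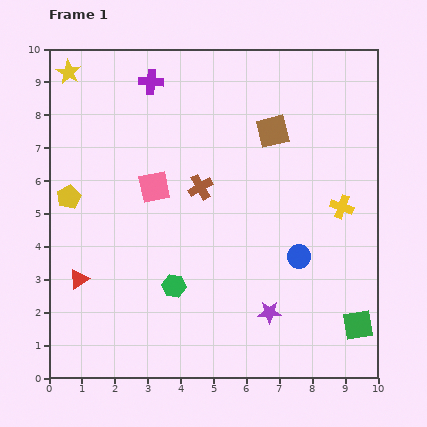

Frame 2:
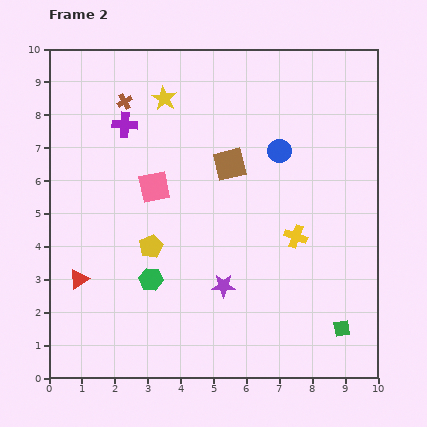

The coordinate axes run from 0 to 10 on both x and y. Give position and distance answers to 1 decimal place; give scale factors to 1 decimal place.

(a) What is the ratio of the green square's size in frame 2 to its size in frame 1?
0.6×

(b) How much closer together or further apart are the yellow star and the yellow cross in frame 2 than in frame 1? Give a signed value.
-3.5

Distance in frame 1: 9.3. Distance in frame 2: 5.8.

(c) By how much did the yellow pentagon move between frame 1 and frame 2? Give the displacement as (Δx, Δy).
(2.5, -1.5)

The yellow pentagon was at (0.6, 5.5) in frame 1 and (3.1, 4.0) in frame 2.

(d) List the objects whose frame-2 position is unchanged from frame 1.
the red triangle, the pink square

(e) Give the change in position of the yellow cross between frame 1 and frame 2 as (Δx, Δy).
(-1.4, -0.9)

The yellow cross was at (8.9, 5.2) in frame 1 and (7.5, 4.3) in frame 2.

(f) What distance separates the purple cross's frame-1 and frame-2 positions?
1.5

The purple cross moved from (3.1, 9.0) to (2.3, 7.7), a distance of √(0.8² + 1.3²) ≈ 1.5.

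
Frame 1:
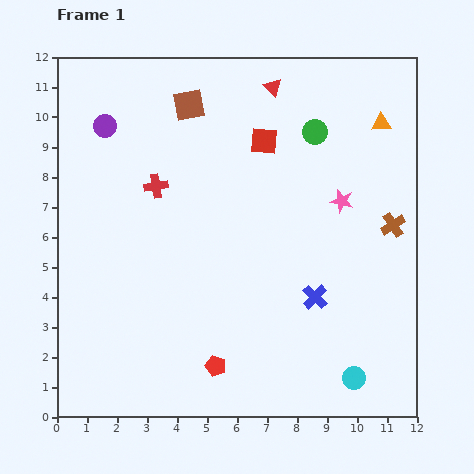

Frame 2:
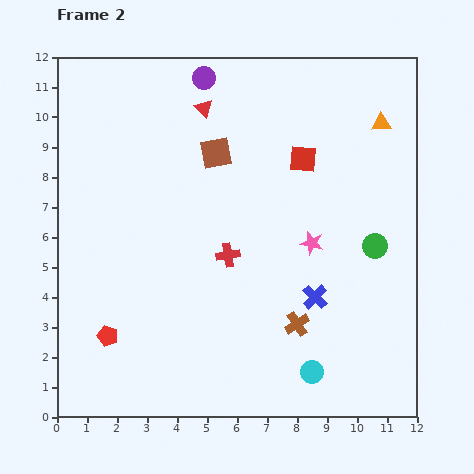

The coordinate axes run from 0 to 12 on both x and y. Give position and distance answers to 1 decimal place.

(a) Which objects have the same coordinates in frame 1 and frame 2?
the orange triangle, the blue cross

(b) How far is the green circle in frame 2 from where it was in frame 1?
4.3

The green circle moved from (8.6, 9.5) to (10.6, 5.7), a distance of √(2.0² + 3.8²) ≈ 4.3.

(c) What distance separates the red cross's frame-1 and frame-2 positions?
3.3

The red cross moved from (3.3, 7.7) to (5.7, 5.4), a distance of √(2.4² + 2.3²) ≈ 3.3.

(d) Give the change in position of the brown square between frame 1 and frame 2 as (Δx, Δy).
(0.9, -1.6)

The brown square was at (4.4, 10.4) in frame 1 and (5.3, 8.8) in frame 2.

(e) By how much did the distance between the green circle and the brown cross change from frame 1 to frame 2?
-0.3

Distance in frame 1: 4.0. Distance in frame 2: 3.7.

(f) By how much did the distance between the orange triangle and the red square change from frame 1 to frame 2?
-1.0

Distance in frame 1: 3.9. Distance in frame 2: 2.9.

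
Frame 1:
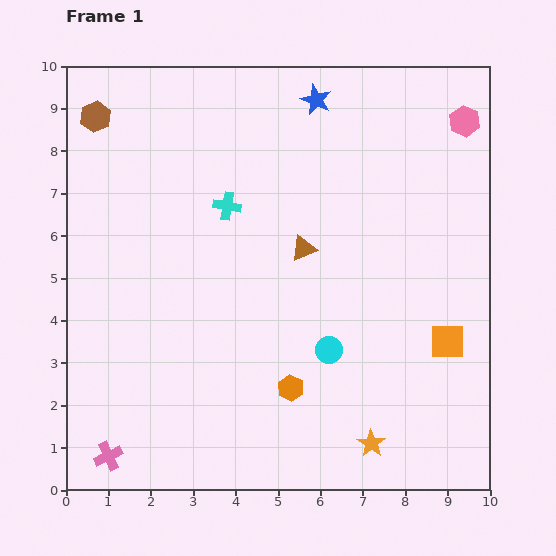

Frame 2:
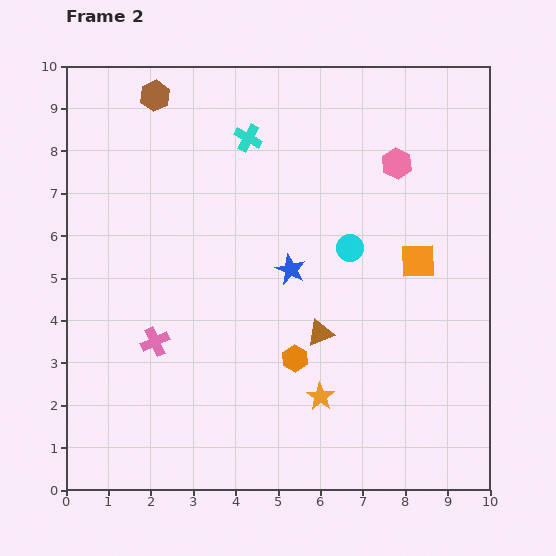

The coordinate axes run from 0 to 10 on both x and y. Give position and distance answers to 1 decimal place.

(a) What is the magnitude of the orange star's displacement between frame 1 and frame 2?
1.6

The orange star moved from (7.2, 1.1) to (6.0, 2.2), a distance of √(1.2² + 1.1²) ≈ 1.6.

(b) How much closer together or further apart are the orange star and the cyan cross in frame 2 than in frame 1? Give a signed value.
-0.3

Distance in frame 1: 6.6. Distance in frame 2: 6.3.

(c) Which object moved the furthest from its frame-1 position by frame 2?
the blue star

(moved 4.0; next 2.9)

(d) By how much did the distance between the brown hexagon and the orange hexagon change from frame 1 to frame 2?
-0.9

Distance in frame 1: 7.9. Distance in frame 2: 7.0.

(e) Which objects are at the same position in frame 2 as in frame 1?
none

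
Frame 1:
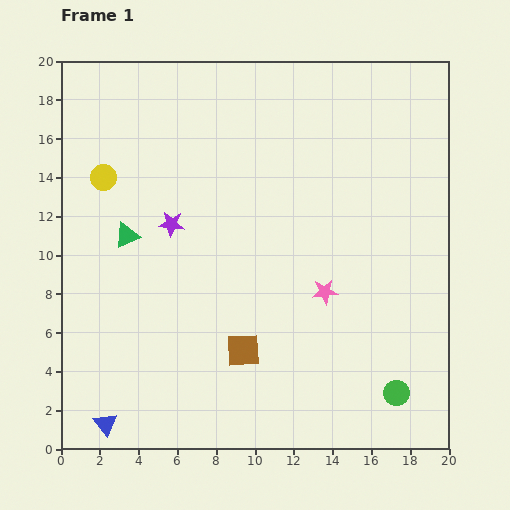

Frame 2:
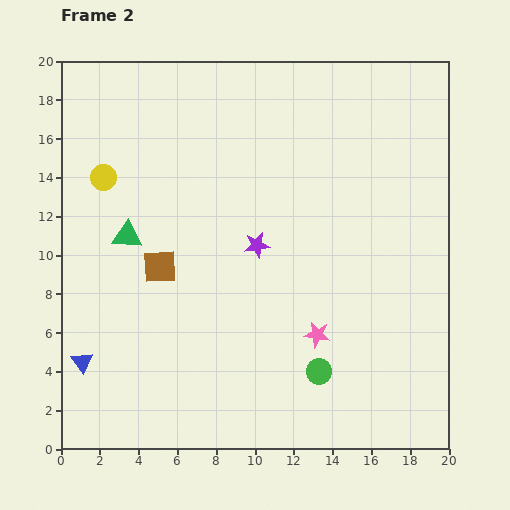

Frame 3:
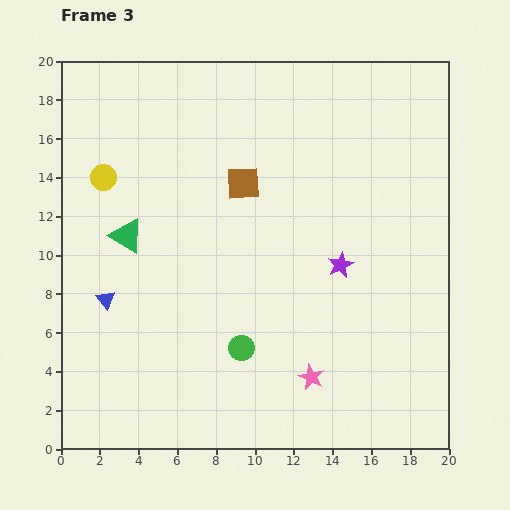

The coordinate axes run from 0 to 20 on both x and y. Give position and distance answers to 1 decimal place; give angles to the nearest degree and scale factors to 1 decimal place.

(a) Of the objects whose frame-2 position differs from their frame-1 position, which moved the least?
the pink star

(moved 2.2)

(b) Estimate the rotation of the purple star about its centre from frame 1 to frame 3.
31° counter-clockwise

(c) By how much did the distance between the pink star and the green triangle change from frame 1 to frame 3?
+1.4

Distance in frame 1: 10.6. Distance in frame 3: 12.0.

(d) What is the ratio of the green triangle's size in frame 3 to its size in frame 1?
1.4×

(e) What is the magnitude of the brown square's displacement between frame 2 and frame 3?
6.1

The brown square moved from (5.1, 9.4) to (9.4, 13.7), a distance of √(4.3² + 4.3²) ≈ 6.1.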